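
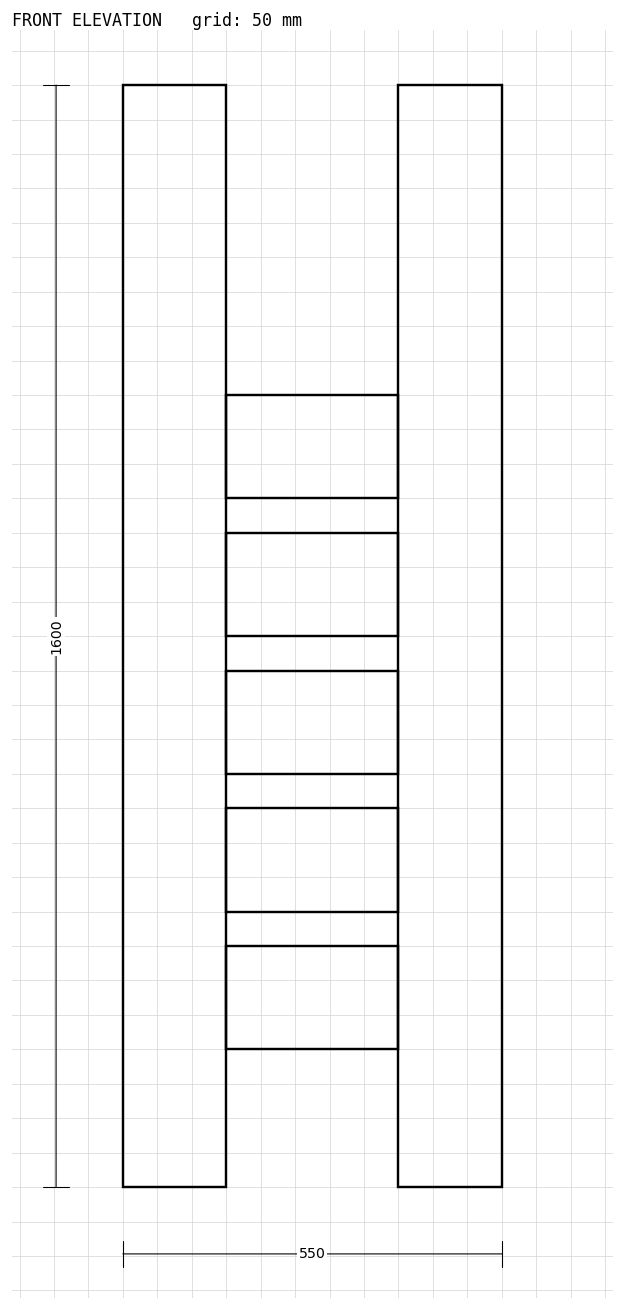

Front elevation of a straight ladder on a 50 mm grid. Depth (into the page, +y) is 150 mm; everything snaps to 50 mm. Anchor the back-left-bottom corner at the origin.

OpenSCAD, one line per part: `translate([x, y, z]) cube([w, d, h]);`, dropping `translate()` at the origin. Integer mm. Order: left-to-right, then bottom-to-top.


cube([150, 150, 1600]);
translate([150, 0, 200]) cube([250, 150, 150]);
translate([150, 0, 400]) cube([250, 150, 150]);
translate([150, 0, 600]) cube([250, 150, 150]);
translate([150, 0, 800]) cube([250, 150, 150]);
translate([150, 0, 1000]) cube([250, 150, 150]);
translate([400, 0, 0]) cube([150, 150, 1600]);


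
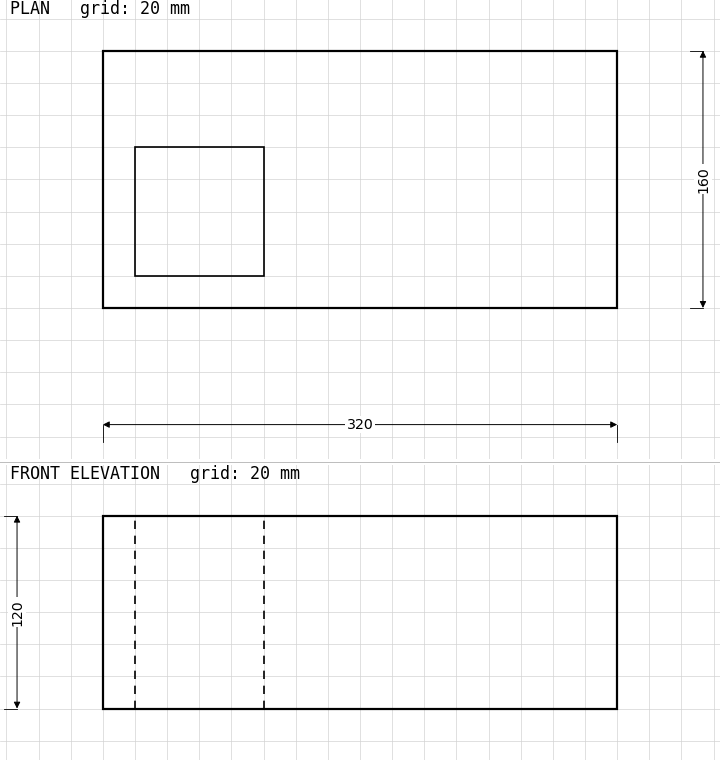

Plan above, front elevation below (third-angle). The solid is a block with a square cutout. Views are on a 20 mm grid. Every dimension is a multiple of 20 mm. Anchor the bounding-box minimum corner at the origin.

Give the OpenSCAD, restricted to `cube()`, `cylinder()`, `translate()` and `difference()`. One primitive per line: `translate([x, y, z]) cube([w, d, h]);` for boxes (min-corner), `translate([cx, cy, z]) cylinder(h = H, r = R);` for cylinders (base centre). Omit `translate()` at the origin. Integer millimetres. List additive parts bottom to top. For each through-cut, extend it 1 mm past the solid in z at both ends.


difference() {
  cube([320, 160, 120]);
  translate([20, 20, -1]) cube([80, 80, 122]);
}


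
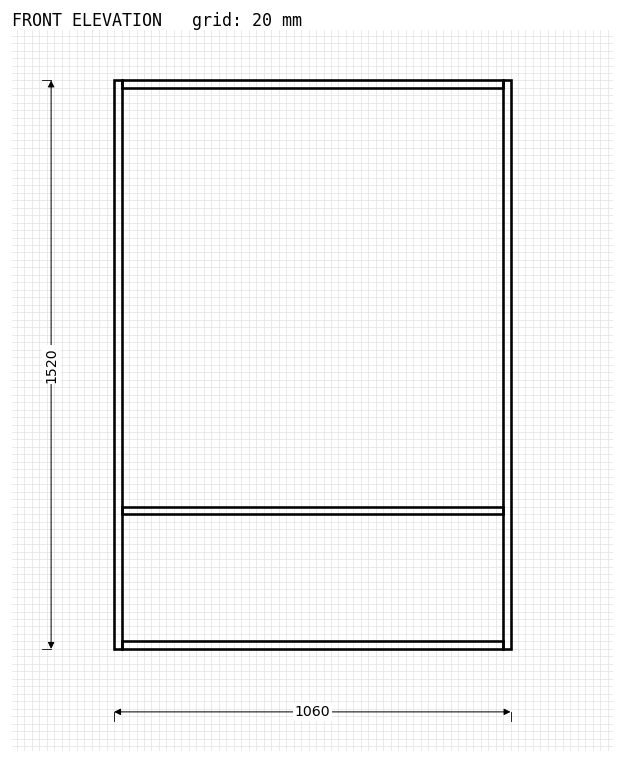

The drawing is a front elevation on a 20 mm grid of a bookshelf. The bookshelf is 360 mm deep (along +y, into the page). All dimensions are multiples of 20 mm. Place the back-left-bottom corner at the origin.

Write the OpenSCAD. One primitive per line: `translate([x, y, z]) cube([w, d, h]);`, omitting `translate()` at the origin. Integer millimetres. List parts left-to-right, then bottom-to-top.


cube([20, 360, 1520]);
translate([20, 0, 0]) cube([1020, 360, 20]);
translate([20, 0, 360]) cube([1020, 360, 20]);
translate([20, 0, 1500]) cube([1020, 360, 20]);
translate([1040, 0, 0]) cube([20, 360, 1520]);


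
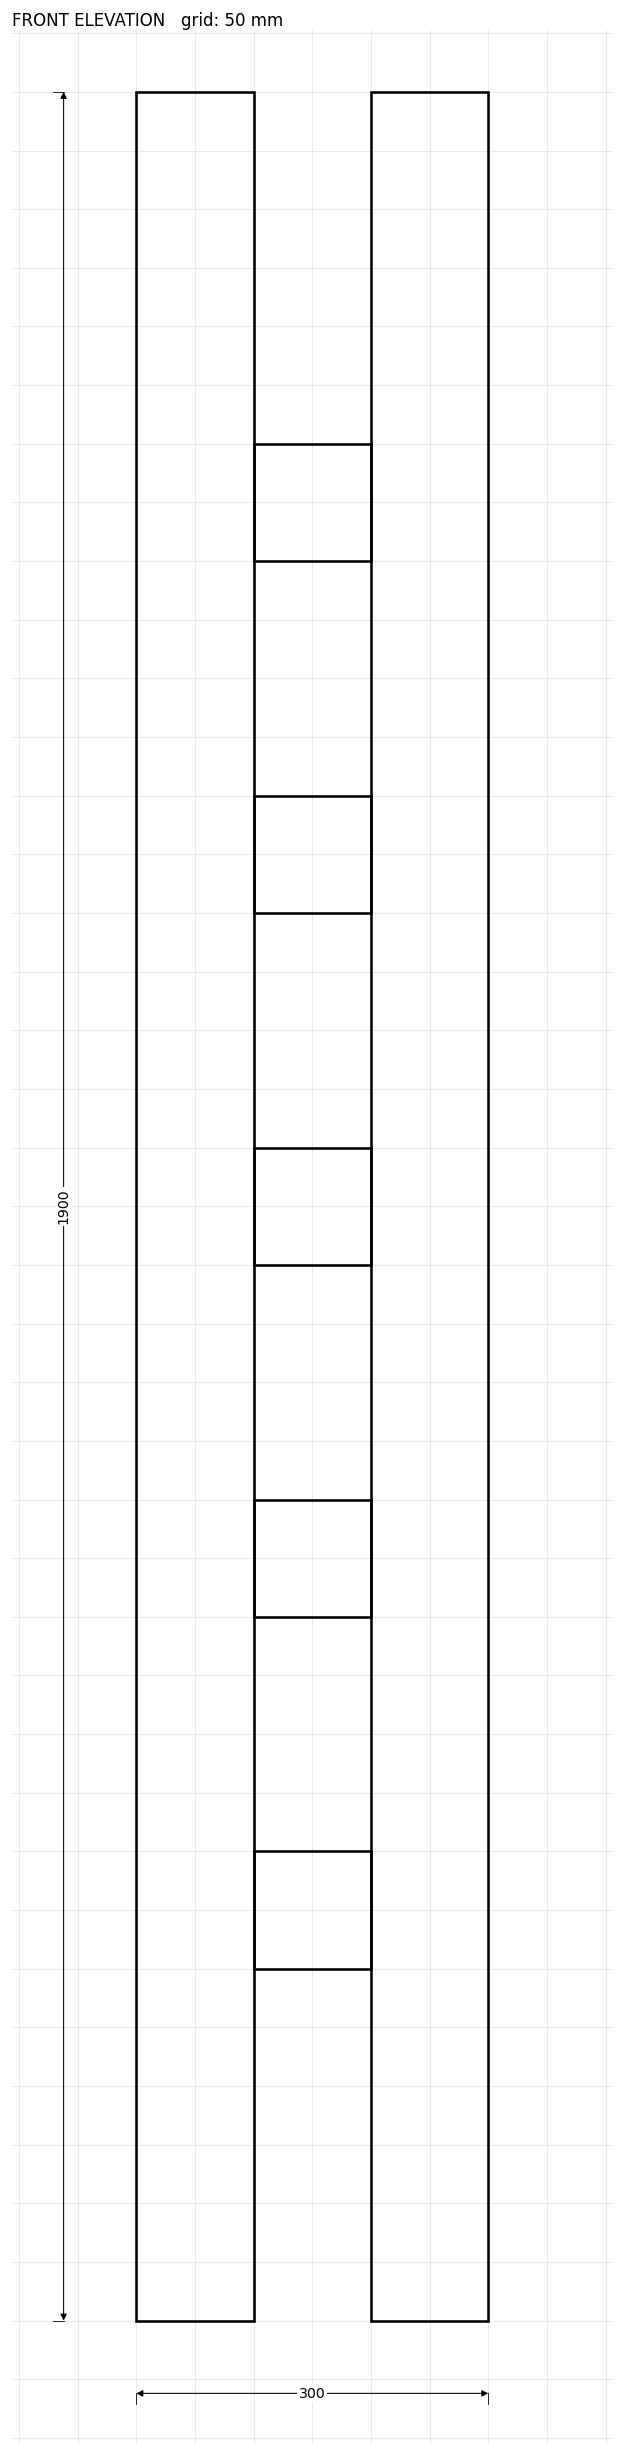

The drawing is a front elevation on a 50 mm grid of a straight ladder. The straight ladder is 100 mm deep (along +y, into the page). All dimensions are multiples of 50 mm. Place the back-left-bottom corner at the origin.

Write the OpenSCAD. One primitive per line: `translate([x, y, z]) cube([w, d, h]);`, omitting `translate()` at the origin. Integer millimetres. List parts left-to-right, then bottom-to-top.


cube([100, 100, 1900]);
translate([100, 0, 300]) cube([100, 100, 100]);
translate([100, 0, 600]) cube([100, 100, 100]);
translate([100, 0, 900]) cube([100, 100, 100]);
translate([100, 0, 1200]) cube([100, 100, 100]);
translate([100, 0, 1500]) cube([100, 100, 100]);
translate([200, 0, 0]) cube([100, 100, 1900]);


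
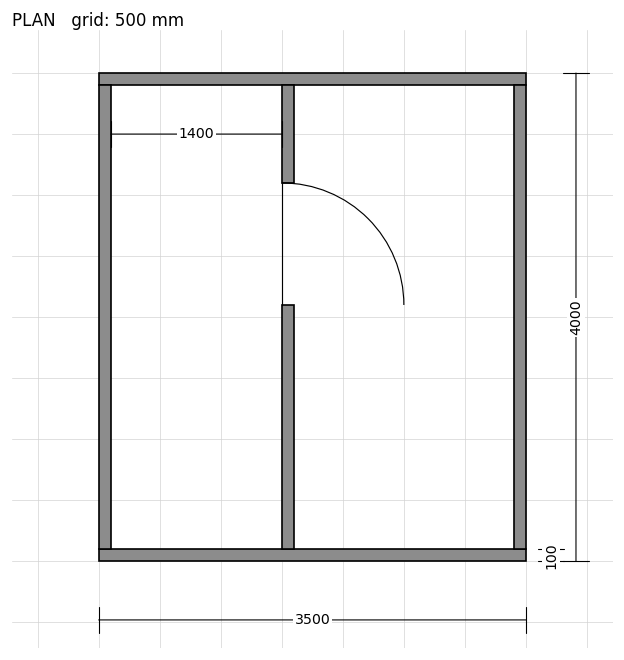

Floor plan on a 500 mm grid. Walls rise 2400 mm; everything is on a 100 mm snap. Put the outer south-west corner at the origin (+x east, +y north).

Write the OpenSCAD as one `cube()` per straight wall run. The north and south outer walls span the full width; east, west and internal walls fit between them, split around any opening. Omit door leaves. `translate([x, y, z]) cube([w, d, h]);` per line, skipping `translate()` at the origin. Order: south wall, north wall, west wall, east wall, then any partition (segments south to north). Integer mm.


cube([3500, 100, 2400]);
translate([0, 3900, 0]) cube([3500, 100, 2400]);
translate([0, 100, 0]) cube([100, 3800, 2400]);
translate([3400, 100, 0]) cube([100, 3800, 2400]);
translate([1500, 100, 0]) cube([100, 2000, 2400]);
translate([1500, 3100, 0]) cube([100, 800, 2400]);


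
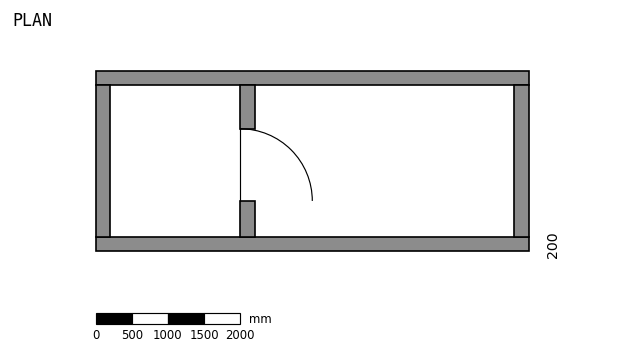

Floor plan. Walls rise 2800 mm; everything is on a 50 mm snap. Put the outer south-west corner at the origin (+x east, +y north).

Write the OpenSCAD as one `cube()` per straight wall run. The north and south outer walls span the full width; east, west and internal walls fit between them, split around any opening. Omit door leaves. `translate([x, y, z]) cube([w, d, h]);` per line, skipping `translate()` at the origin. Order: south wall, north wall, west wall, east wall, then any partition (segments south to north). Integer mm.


cube([6000, 200, 2800]);
translate([0, 2300, 0]) cube([6000, 200, 2800]);
translate([0, 200, 0]) cube([200, 2100, 2800]);
translate([5800, 200, 0]) cube([200, 2100, 2800]);
translate([2000, 200, 0]) cube([200, 500, 2800]);
translate([2000, 1700, 0]) cube([200, 600, 2800]);


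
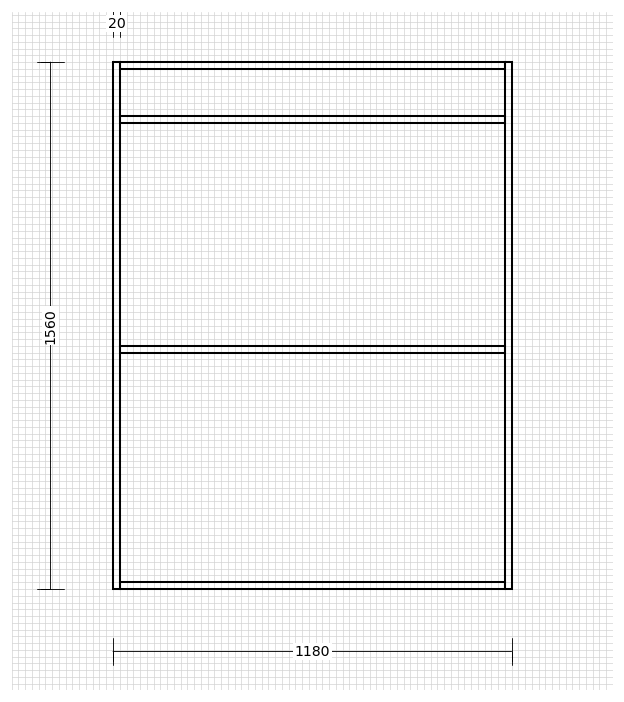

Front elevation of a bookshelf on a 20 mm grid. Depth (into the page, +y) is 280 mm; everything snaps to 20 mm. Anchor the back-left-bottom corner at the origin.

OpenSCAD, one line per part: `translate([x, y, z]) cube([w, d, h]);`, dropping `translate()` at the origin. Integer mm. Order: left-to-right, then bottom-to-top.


cube([20, 280, 1560]);
translate([20, 0, 0]) cube([1140, 280, 20]);
translate([20, 0, 700]) cube([1140, 280, 20]);
translate([20, 0, 1380]) cube([1140, 280, 20]);
translate([20, 0, 1540]) cube([1140, 280, 20]);
translate([1160, 0, 0]) cube([20, 280, 1560]);


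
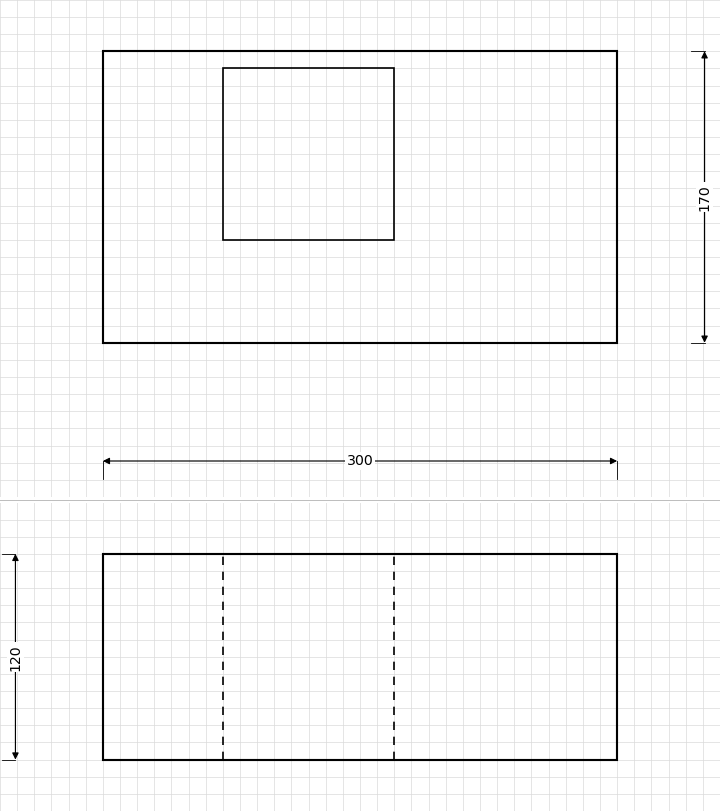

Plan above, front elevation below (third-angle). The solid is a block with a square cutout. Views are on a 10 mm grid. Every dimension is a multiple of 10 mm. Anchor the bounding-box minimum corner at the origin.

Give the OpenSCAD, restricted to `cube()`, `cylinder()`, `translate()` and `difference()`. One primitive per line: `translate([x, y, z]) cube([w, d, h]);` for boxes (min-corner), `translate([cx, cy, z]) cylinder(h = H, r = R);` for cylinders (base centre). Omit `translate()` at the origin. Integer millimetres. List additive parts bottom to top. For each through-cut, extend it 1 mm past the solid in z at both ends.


difference() {
  cube([300, 170, 120]);
  translate([70, 60, -1]) cube([100, 100, 122]);
}


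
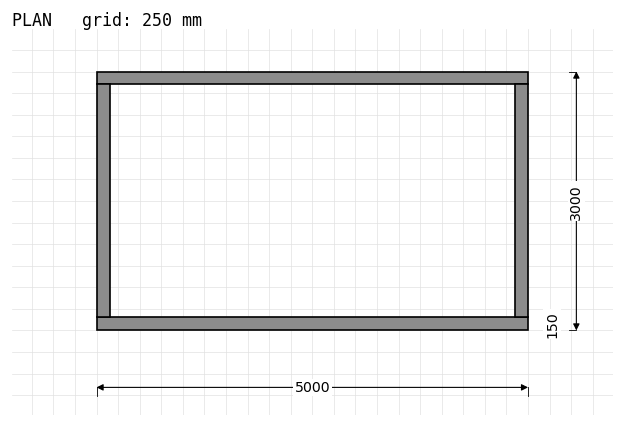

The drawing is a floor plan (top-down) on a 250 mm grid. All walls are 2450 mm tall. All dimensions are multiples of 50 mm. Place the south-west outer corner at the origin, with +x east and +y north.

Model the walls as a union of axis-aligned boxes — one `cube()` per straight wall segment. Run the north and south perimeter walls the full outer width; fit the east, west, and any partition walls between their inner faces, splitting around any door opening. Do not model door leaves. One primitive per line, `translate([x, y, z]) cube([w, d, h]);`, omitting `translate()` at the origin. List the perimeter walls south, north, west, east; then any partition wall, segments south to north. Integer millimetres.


cube([5000, 150, 2450]);
translate([0, 2850, 0]) cube([5000, 150, 2450]);
translate([0, 150, 0]) cube([150, 2700, 2450]);
translate([4850, 150, 0]) cube([150, 2700, 2450]);


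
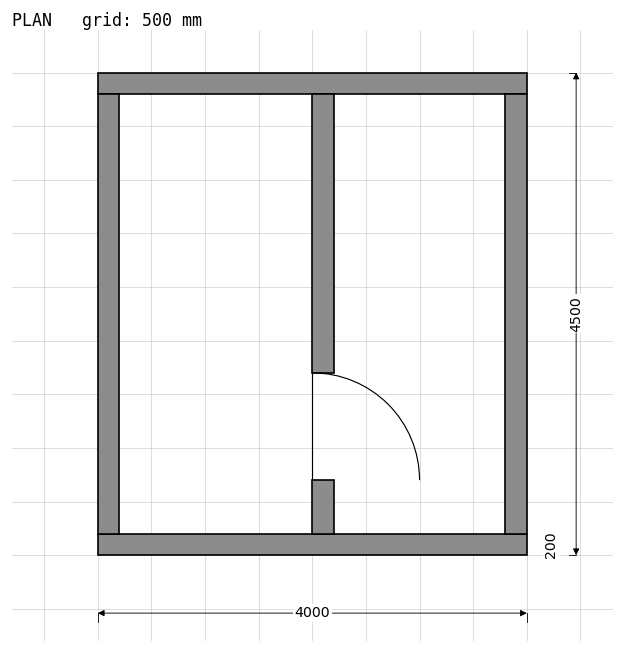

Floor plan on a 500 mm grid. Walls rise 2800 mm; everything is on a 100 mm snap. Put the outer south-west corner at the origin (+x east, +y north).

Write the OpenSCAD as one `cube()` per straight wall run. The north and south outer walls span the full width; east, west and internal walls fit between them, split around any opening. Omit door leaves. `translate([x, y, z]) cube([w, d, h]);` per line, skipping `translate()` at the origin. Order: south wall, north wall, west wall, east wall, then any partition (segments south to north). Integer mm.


cube([4000, 200, 2800]);
translate([0, 4300, 0]) cube([4000, 200, 2800]);
translate([0, 200, 0]) cube([200, 4100, 2800]);
translate([3800, 200, 0]) cube([200, 4100, 2800]);
translate([2000, 200, 0]) cube([200, 500, 2800]);
translate([2000, 1700, 0]) cube([200, 2600, 2800]);


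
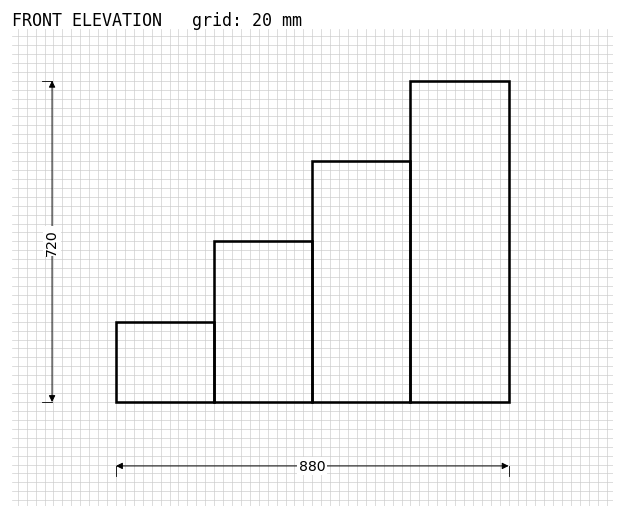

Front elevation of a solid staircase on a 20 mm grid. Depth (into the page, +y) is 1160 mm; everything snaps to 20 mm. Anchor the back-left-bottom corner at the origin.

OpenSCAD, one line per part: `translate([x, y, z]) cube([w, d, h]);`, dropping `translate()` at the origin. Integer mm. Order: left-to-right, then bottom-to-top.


cube([220, 1160, 180]);
translate([220, 0, 0]) cube([220, 1160, 360]);
translate([440, 0, 0]) cube([220, 1160, 540]);
translate([660, 0, 0]) cube([220, 1160, 720]);


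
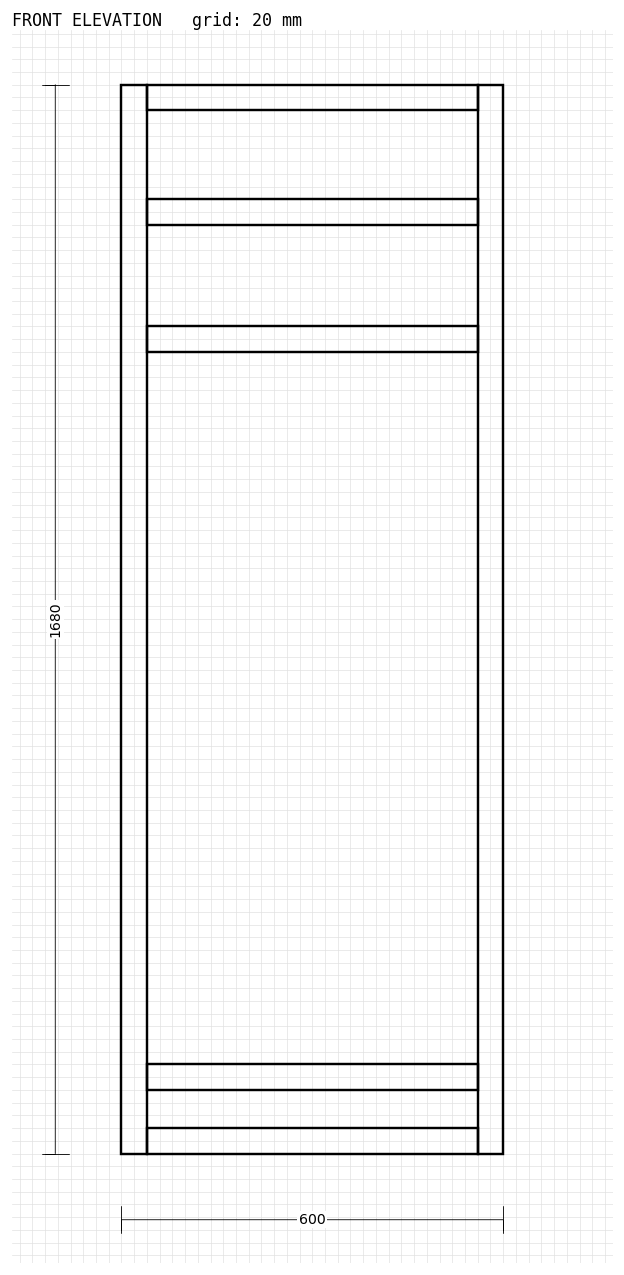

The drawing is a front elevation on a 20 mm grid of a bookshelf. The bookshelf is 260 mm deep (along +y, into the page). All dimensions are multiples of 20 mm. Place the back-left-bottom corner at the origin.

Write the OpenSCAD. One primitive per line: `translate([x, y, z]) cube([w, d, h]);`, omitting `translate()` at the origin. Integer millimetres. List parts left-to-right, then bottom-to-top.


cube([40, 260, 1680]);
translate([40, 0, 0]) cube([520, 260, 40]);
translate([40, 0, 100]) cube([520, 260, 40]);
translate([40, 0, 1260]) cube([520, 260, 40]);
translate([40, 0, 1460]) cube([520, 260, 40]);
translate([40, 0, 1640]) cube([520, 260, 40]);
translate([560, 0, 0]) cube([40, 260, 1680]);


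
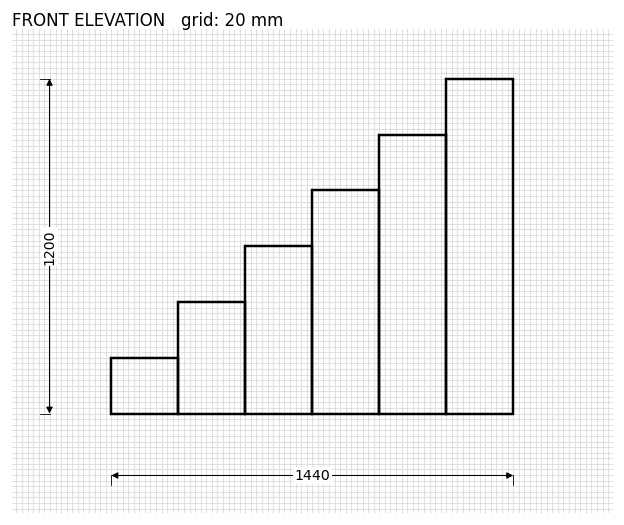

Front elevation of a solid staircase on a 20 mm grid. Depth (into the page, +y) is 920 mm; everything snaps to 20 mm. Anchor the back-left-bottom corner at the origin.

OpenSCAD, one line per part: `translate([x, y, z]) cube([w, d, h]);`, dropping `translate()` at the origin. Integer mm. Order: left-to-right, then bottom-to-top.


cube([240, 920, 200]);
translate([240, 0, 0]) cube([240, 920, 400]);
translate([480, 0, 0]) cube([240, 920, 600]);
translate([720, 0, 0]) cube([240, 920, 800]);
translate([960, 0, 0]) cube([240, 920, 1000]);
translate([1200, 0, 0]) cube([240, 920, 1200]);


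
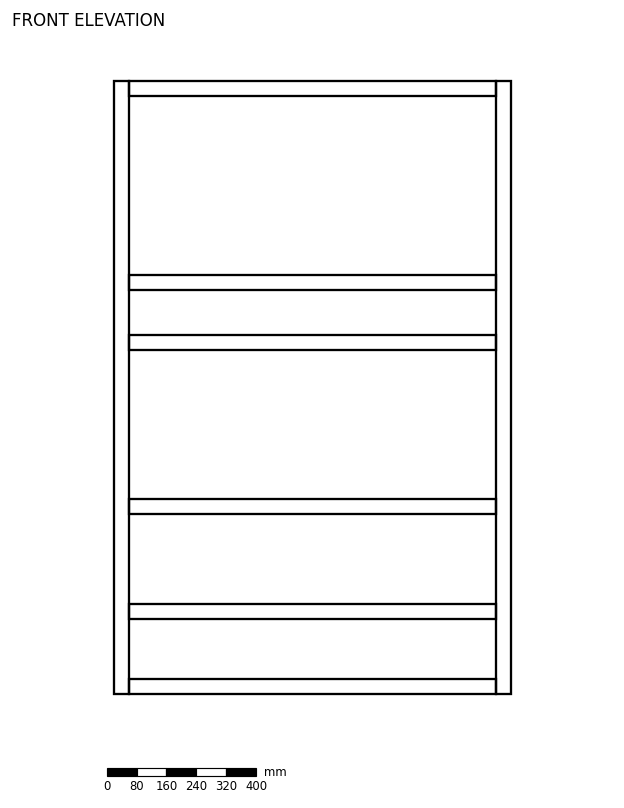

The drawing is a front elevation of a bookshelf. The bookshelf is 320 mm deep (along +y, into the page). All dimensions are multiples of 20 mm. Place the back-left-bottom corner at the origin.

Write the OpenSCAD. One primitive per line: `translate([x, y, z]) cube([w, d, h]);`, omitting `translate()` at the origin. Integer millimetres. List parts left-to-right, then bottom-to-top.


cube([40, 320, 1640]);
translate([40, 0, 0]) cube([980, 320, 40]);
translate([40, 0, 200]) cube([980, 320, 40]);
translate([40, 0, 480]) cube([980, 320, 40]);
translate([40, 0, 920]) cube([980, 320, 40]);
translate([40, 0, 1080]) cube([980, 320, 40]);
translate([40, 0, 1600]) cube([980, 320, 40]);
translate([1020, 0, 0]) cube([40, 320, 1640]);


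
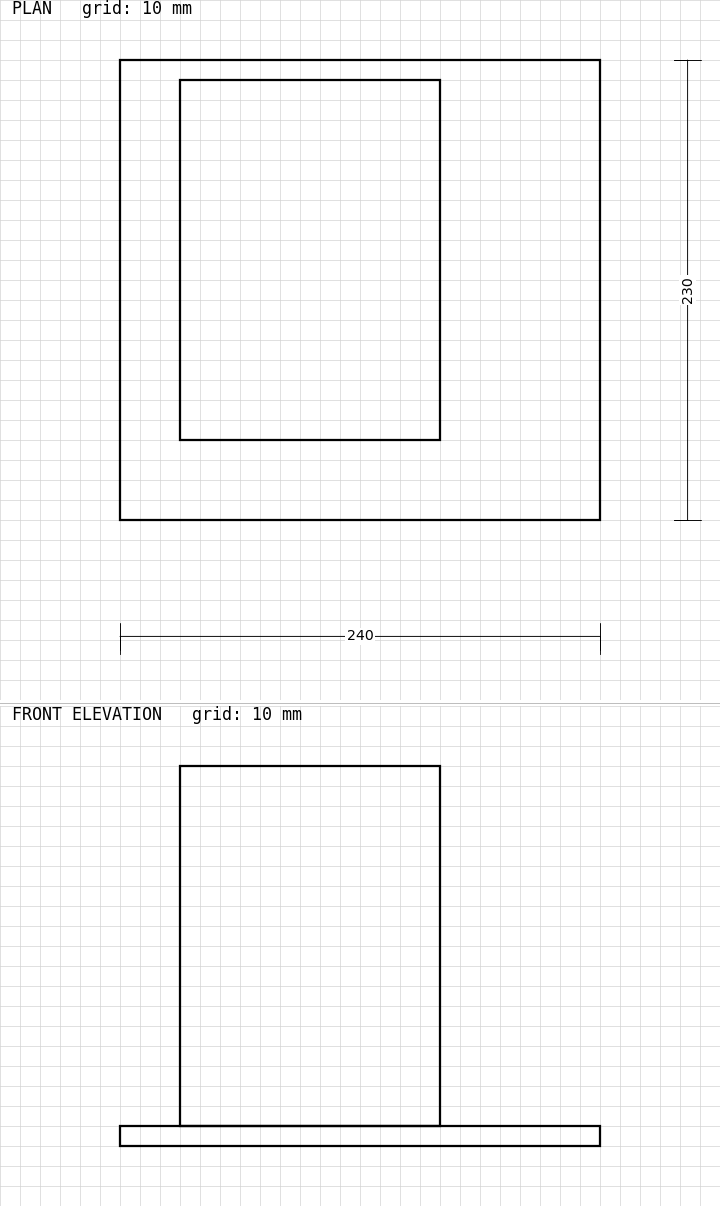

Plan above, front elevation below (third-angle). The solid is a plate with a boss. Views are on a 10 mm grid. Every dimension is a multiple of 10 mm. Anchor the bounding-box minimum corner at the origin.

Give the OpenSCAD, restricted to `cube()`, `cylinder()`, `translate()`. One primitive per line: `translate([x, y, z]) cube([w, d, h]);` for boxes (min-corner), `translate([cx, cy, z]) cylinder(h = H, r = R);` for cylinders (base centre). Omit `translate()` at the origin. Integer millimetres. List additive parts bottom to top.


cube([240, 230, 10]);
translate([30, 40, 10]) cube([130, 180, 180]);


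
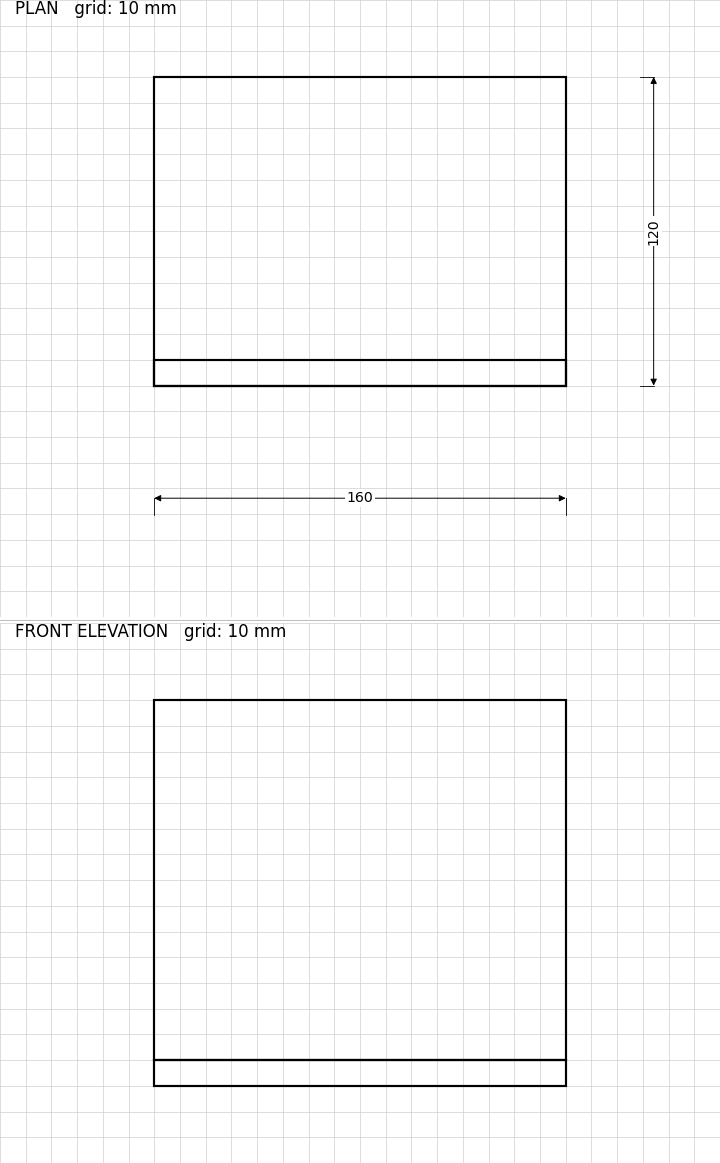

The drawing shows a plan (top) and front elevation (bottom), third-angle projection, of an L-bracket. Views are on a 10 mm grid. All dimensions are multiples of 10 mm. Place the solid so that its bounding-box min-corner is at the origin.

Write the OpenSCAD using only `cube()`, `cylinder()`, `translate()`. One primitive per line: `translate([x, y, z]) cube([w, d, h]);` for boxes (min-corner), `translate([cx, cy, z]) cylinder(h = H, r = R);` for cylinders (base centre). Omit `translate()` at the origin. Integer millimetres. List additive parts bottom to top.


cube([160, 120, 10]);
translate([0, 0, 10]) cube([160, 10, 140]);


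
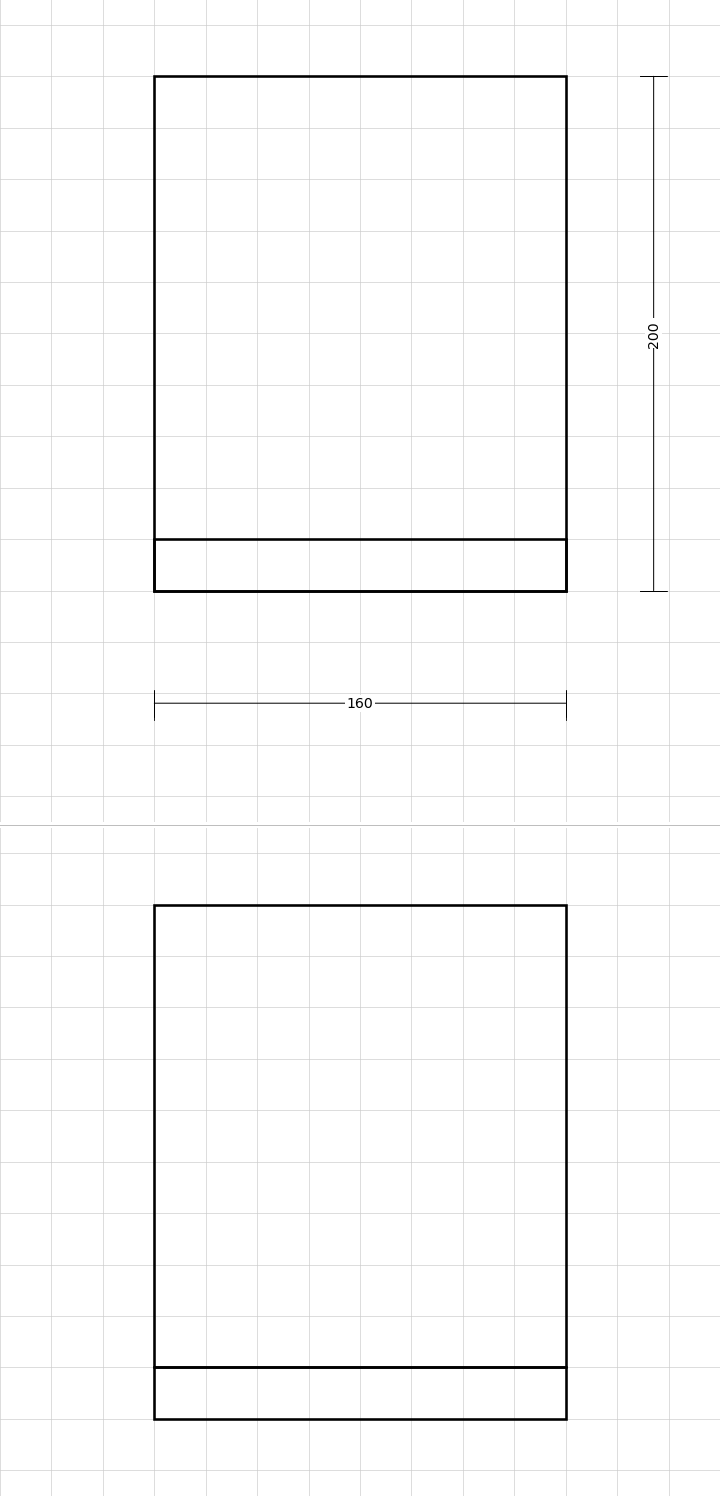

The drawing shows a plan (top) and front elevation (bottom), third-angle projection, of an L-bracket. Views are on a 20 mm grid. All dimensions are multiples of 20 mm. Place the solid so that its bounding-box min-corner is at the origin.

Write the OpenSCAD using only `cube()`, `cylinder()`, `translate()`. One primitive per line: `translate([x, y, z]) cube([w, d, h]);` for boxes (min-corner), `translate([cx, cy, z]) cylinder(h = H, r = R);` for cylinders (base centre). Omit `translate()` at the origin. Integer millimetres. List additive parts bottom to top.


cube([160, 200, 20]);
translate([0, 0, 20]) cube([160, 20, 180]);


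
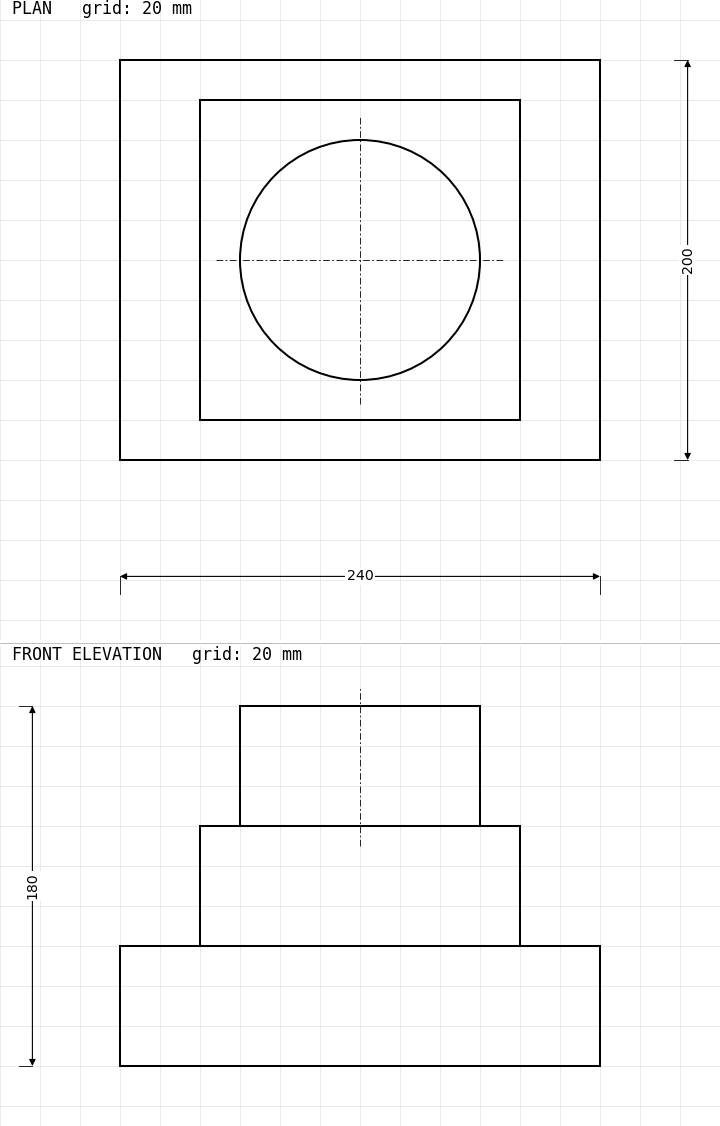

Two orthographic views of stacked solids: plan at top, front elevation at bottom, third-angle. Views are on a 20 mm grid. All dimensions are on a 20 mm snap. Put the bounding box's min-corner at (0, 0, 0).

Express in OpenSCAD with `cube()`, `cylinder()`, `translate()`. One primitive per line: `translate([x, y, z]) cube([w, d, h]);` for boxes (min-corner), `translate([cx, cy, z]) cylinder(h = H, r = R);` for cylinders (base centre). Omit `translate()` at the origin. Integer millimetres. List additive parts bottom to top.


cube([240, 200, 60]);
translate([40, 20, 60]) cube([160, 160, 60]);
translate([120, 100, 120]) cylinder(h = 60, r = 60);


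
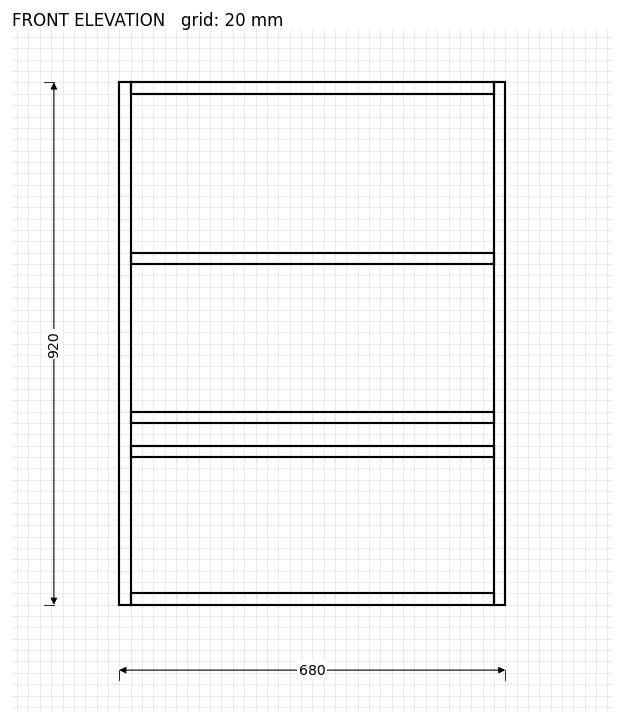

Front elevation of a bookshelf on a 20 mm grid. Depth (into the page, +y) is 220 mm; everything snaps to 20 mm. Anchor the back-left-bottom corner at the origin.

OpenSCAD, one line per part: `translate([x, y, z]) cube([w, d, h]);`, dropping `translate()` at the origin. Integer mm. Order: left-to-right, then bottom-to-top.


cube([20, 220, 920]);
translate([20, 0, 0]) cube([640, 220, 20]);
translate([20, 0, 260]) cube([640, 220, 20]);
translate([20, 0, 320]) cube([640, 220, 20]);
translate([20, 0, 600]) cube([640, 220, 20]);
translate([20, 0, 900]) cube([640, 220, 20]);
translate([660, 0, 0]) cube([20, 220, 920]);


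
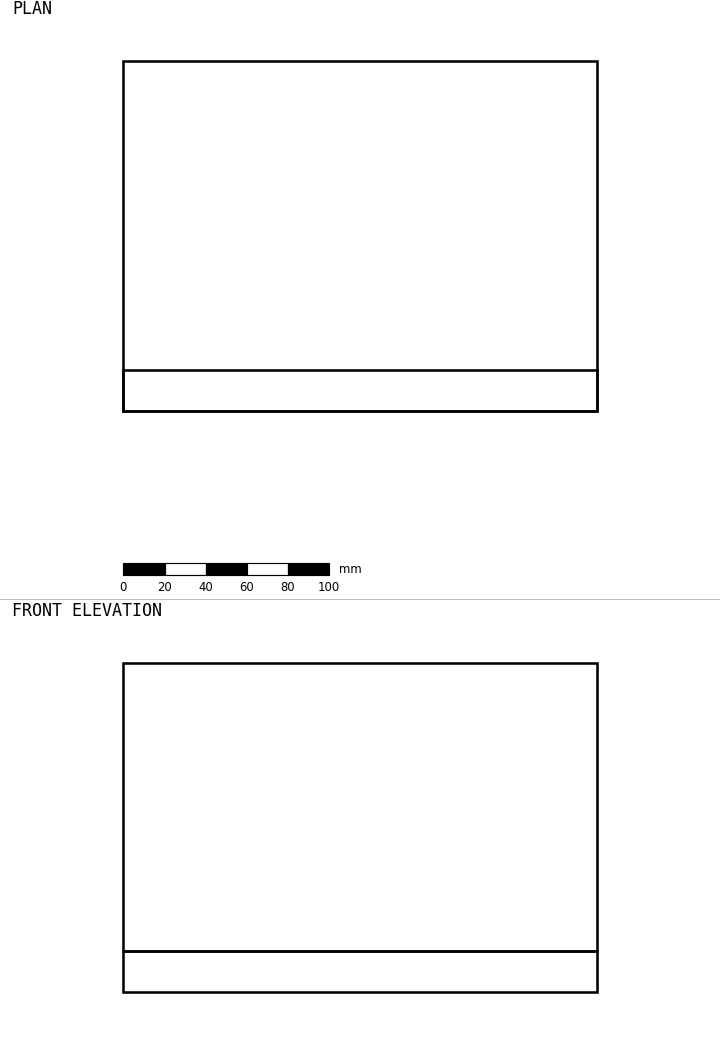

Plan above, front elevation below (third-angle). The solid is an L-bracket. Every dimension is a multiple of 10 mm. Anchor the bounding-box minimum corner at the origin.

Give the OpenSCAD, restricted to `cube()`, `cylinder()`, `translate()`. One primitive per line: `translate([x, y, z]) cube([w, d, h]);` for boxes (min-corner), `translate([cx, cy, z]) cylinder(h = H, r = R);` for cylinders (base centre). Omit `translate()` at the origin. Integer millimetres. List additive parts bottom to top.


cube([230, 170, 20]);
translate([0, 0, 20]) cube([230, 20, 140]);


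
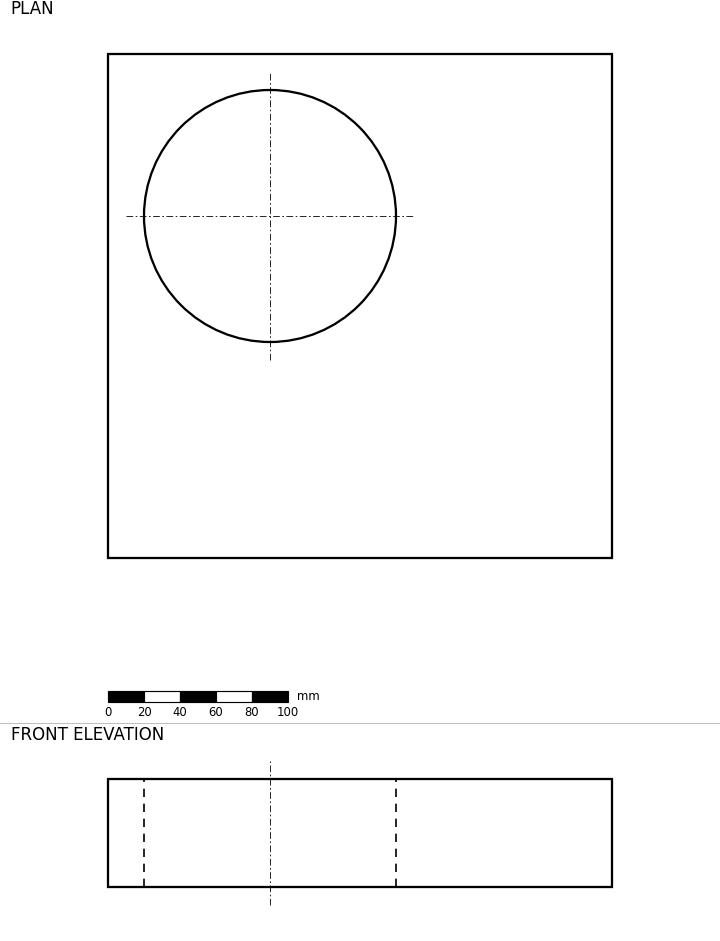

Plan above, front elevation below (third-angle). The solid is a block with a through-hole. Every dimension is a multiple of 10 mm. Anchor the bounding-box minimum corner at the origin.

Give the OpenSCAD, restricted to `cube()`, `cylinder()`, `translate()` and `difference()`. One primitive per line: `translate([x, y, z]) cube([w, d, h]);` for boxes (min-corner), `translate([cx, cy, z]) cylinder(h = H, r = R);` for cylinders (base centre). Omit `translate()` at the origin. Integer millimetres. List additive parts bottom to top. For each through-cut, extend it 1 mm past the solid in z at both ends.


difference() {
  cube([280, 280, 60]);
  translate([90, 190, -1]) cylinder(h = 62, r = 70);
}


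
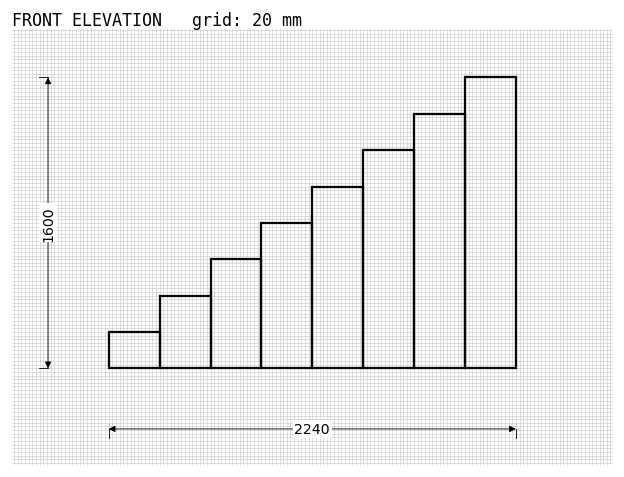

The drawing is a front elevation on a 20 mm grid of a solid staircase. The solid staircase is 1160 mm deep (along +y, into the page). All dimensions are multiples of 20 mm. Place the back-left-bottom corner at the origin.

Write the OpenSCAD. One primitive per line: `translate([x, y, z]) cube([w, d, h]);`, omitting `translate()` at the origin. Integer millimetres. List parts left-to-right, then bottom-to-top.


cube([280, 1160, 200]);
translate([280, 0, 0]) cube([280, 1160, 400]);
translate([560, 0, 0]) cube([280, 1160, 600]);
translate([840, 0, 0]) cube([280, 1160, 800]);
translate([1120, 0, 0]) cube([280, 1160, 1000]);
translate([1400, 0, 0]) cube([280, 1160, 1200]);
translate([1680, 0, 0]) cube([280, 1160, 1400]);
translate([1960, 0, 0]) cube([280, 1160, 1600]);


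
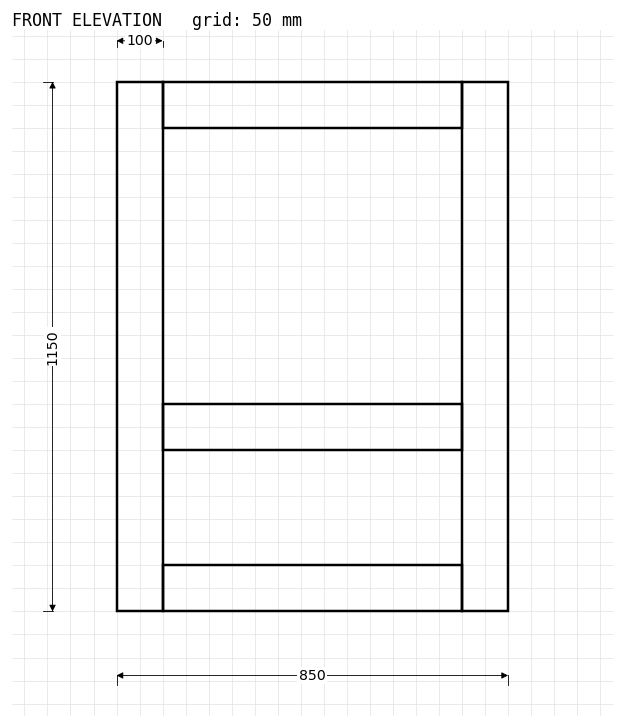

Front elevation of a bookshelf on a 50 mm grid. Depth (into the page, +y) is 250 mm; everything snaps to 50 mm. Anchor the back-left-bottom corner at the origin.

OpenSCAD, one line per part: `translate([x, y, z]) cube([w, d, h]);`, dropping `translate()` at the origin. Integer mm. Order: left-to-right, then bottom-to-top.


cube([100, 250, 1150]);
translate([100, 0, 0]) cube([650, 250, 100]);
translate([100, 0, 350]) cube([650, 250, 100]);
translate([100, 0, 1050]) cube([650, 250, 100]);
translate([750, 0, 0]) cube([100, 250, 1150]);


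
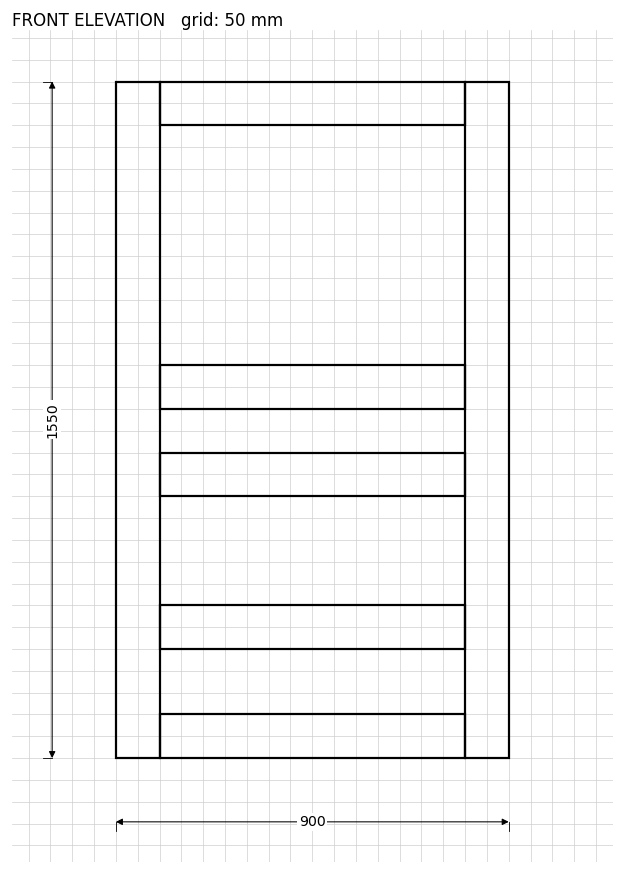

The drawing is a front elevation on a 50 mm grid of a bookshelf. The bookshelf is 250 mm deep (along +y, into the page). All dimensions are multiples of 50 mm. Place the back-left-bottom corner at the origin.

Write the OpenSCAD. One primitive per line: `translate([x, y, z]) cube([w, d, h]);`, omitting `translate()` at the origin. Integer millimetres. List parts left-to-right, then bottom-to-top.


cube([100, 250, 1550]);
translate([100, 0, 0]) cube([700, 250, 100]);
translate([100, 0, 250]) cube([700, 250, 100]);
translate([100, 0, 600]) cube([700, 250, 100]);
translate([100, 0, 800]) cube([700, 250, 100]);
translate([100, 0, 1450]) cube([700, 250, 100]);
translate([800, 0, 0]) cube([100, 250, 1550]);


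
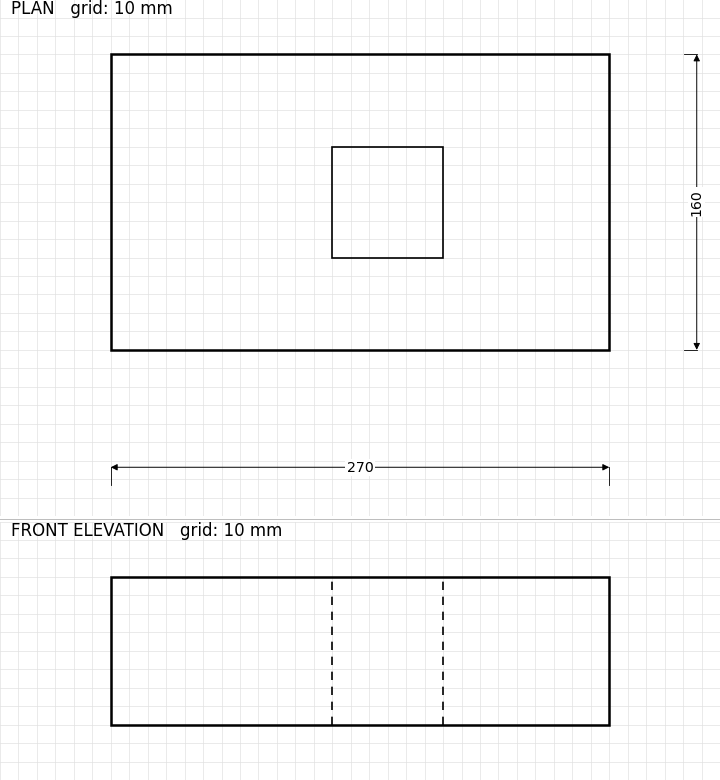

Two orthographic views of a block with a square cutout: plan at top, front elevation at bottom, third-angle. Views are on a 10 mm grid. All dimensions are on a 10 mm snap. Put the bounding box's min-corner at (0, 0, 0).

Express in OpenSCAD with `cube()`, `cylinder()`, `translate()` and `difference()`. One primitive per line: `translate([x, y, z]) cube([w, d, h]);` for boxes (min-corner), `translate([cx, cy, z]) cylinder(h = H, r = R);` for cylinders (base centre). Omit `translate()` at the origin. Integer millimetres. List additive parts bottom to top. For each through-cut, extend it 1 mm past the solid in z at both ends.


difference() {
  cube([270, 160, 80]);
  translate([120, 50, -1]) cube([60, 60, 82]);
}


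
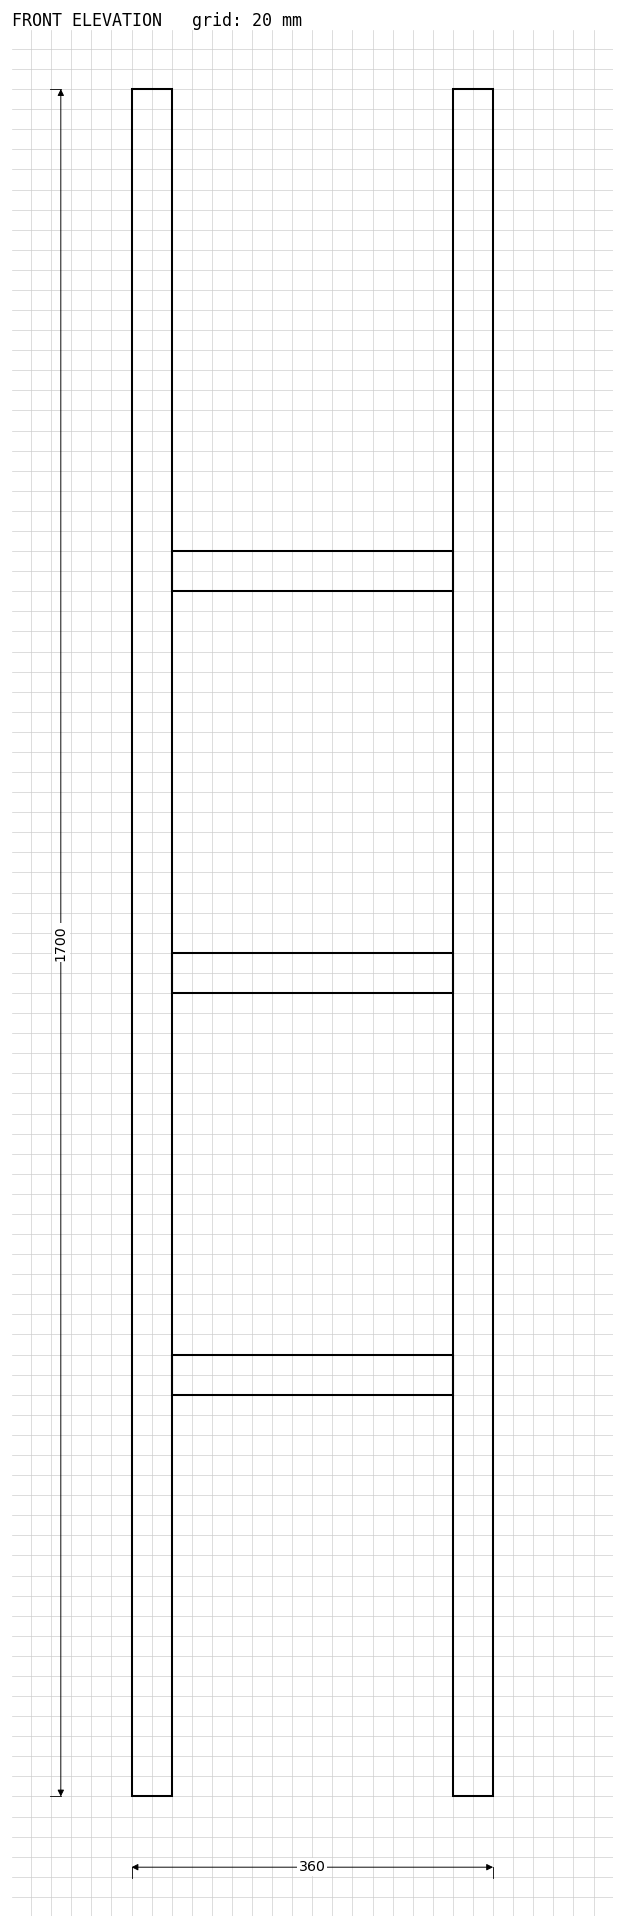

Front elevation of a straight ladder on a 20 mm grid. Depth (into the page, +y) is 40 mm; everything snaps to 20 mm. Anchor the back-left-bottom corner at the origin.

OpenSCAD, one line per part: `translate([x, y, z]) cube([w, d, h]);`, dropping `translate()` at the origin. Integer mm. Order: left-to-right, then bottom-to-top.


cube([40, 40, 1700]);
translate([40, 0, 400]) cube([280, 40, 40]);
translate([40, 0, 800]) cube([280, 40, 40]);
translate([40, 0, 1200]) cube([280, 40, 40]);
translate([320, 0, 0]) cube([40, 40, 1700]);


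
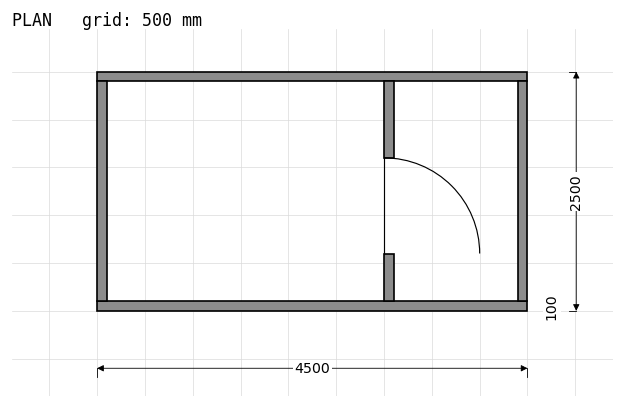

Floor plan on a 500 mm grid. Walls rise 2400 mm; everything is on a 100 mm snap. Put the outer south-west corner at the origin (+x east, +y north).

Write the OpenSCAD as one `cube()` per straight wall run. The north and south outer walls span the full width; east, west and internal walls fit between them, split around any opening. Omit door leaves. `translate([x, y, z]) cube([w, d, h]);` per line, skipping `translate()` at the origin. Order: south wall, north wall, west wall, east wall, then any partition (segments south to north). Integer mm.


cube([4500, 100, 2400]);
translate([0, 2400, 0]) cube([4500, 100, 2400]);
translate([0, 100, 0]) cube([100, 2300, 2400]);
translate([4400, 100, 0]) cube([100, 2300, 2400]);
translate([3000, 100, 0]) cube([100, 500, 2400]);
translate([3000, 1600, 0]) cube([100, 800, 2400]);


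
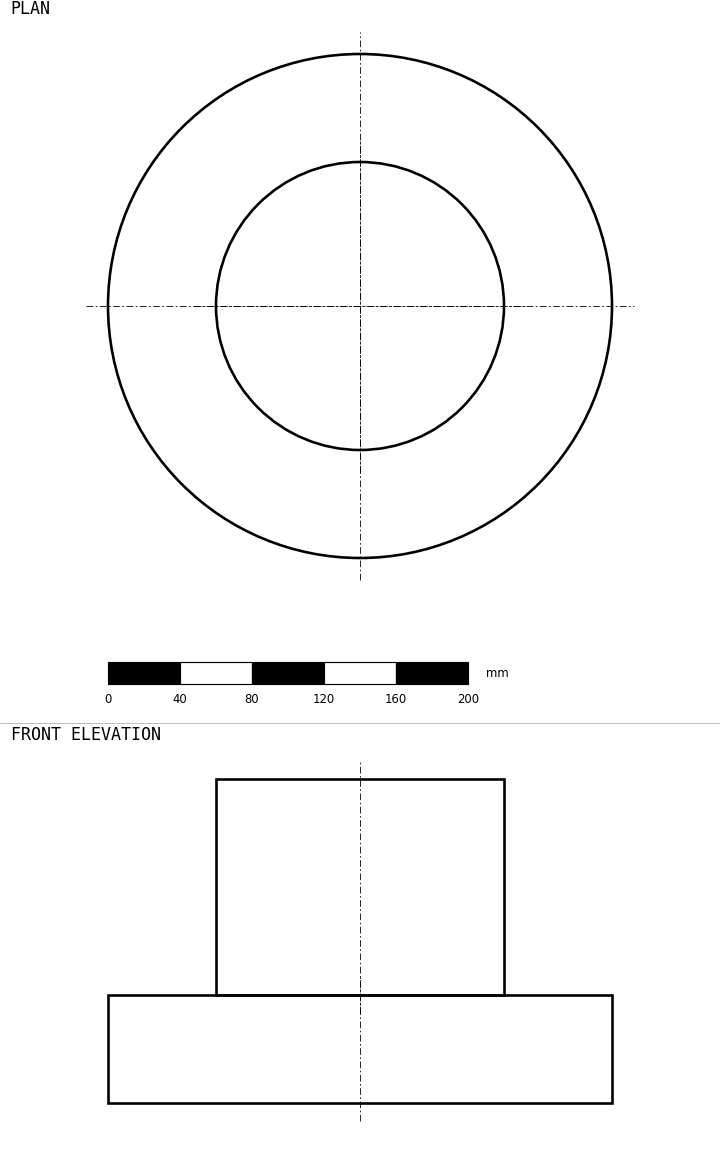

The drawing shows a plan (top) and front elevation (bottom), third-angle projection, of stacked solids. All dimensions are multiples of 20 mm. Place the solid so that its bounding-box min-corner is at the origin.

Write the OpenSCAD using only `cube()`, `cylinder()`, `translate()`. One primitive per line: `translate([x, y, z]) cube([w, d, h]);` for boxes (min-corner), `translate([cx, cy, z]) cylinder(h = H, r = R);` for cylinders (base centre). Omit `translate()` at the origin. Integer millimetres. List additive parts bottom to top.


translate([140, 140, 0]) cylinder(h = 60, r = 140);
translate([140, 140, 60]) cylinder(h = 120, r = 80);


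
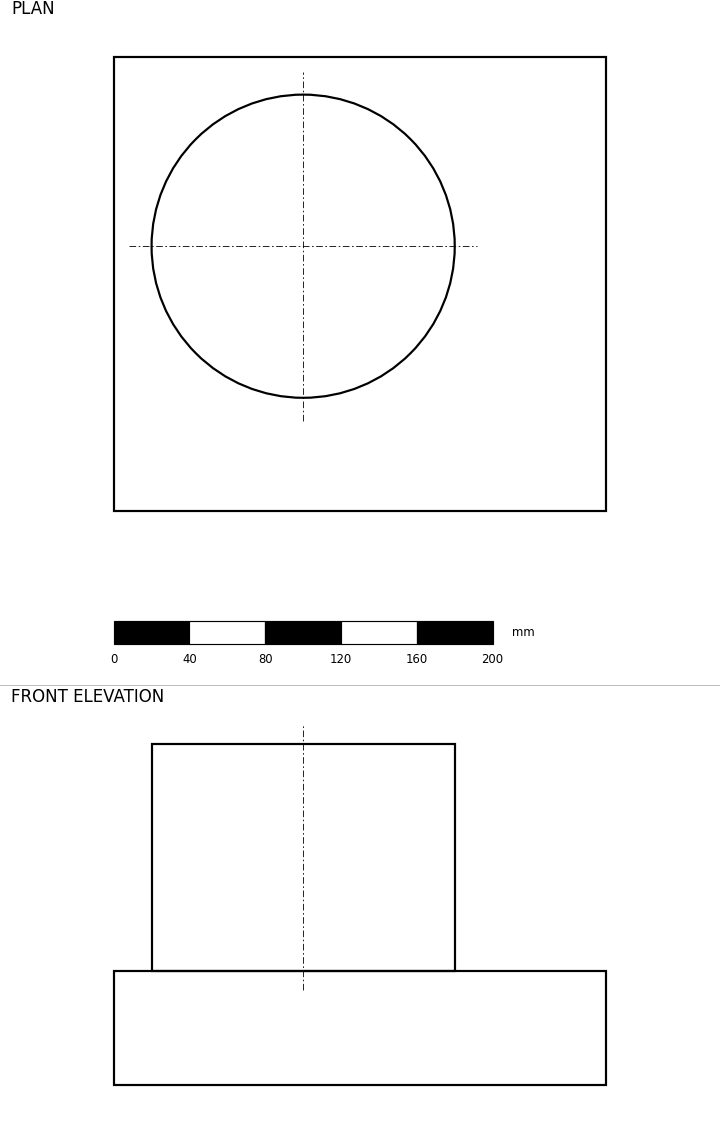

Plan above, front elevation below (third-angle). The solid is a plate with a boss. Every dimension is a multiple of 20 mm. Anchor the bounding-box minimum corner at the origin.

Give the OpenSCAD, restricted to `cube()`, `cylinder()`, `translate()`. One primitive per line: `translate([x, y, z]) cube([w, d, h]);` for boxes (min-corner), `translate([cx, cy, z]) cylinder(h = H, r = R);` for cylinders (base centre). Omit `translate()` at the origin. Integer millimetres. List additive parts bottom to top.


cube([260, 240, 60]);
translate([100, 140, 60]) cylinder(h = 120, r = 80);


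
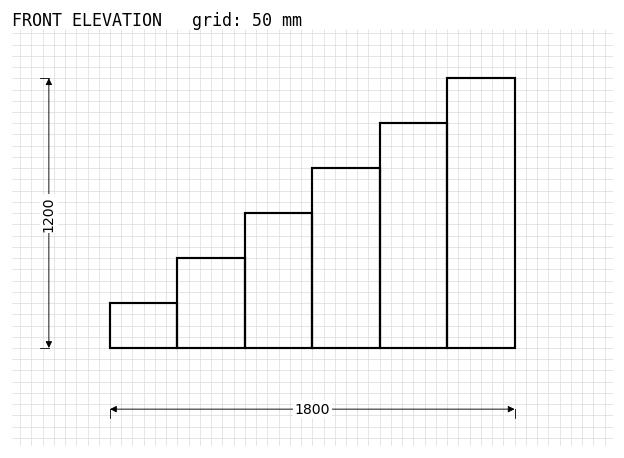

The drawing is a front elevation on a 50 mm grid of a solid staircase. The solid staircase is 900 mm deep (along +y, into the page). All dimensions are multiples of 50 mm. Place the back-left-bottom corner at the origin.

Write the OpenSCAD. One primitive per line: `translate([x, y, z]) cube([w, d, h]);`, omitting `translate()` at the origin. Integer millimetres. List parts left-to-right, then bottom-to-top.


cube([300, 900, 200]);
translate([300, 0, 0]) cube([300, 900, 400]);
translate([600, 0, 0]) cube([300, 900, 600]);
translate([900, 0, 0]) cube([300, 900, 800]);
translate([1200, 0, 0]) cube([300, 900, 1000]);
translate([1500, 0, 0]) cube([300, 900, 1200]);


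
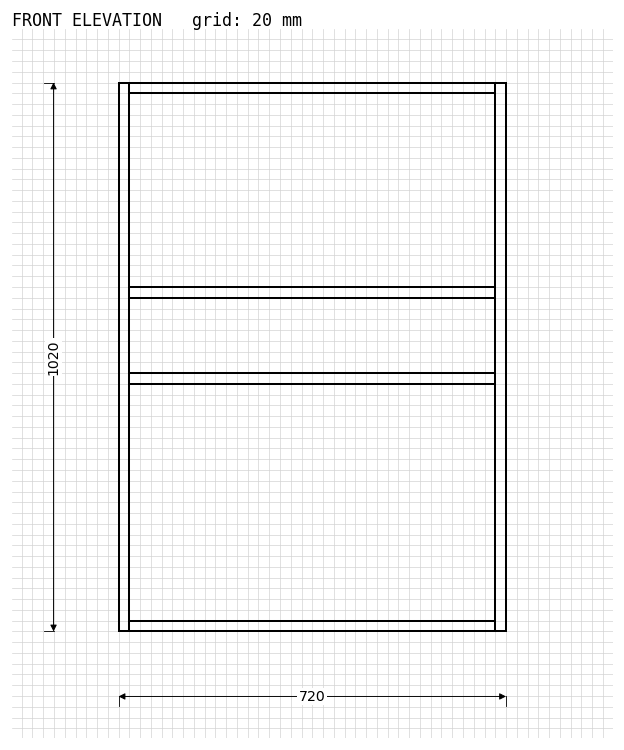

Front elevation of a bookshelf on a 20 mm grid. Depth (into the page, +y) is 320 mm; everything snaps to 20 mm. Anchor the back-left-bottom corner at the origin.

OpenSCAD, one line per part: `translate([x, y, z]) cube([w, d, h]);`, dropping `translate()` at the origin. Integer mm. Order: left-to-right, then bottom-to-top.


cube([20, 320, 1020]);
translate([20, 0, 0]) cube([680, 320, 20]);
translate([20, 0, 460]) cube([680, 320, 20]);
translate([20, 0, 620]) cube([680, 320, 20]);
translate([20, 0, 1000]) cube([680, 320, 20]);
translate([700, 0, 0]) cube([20, 320, 1020]);


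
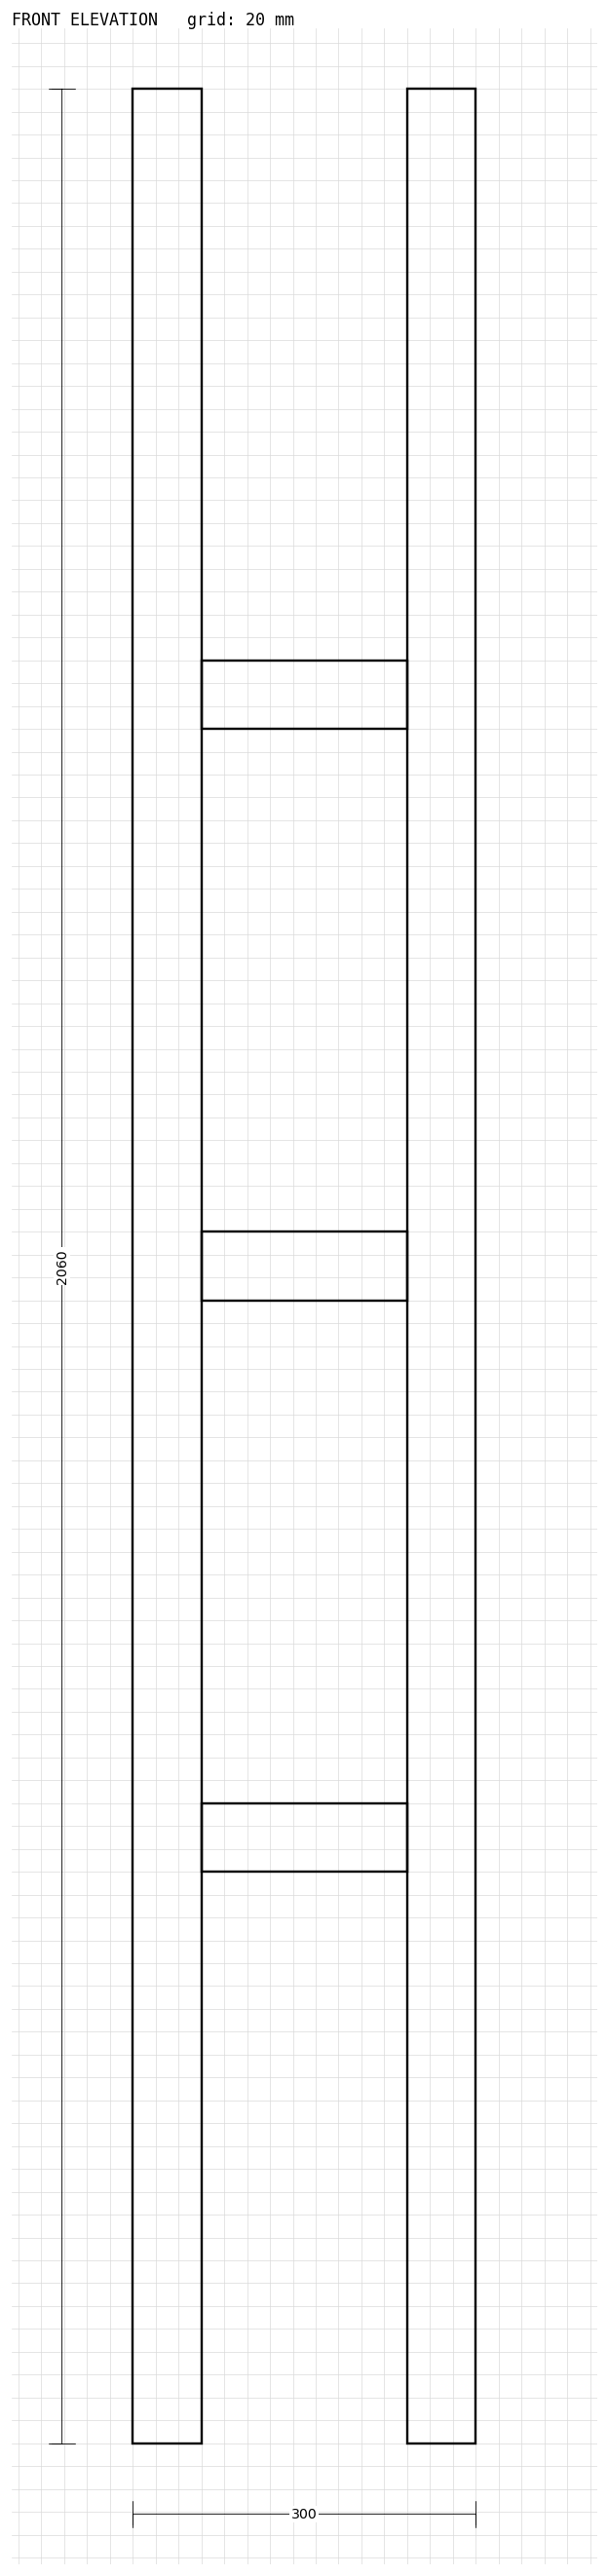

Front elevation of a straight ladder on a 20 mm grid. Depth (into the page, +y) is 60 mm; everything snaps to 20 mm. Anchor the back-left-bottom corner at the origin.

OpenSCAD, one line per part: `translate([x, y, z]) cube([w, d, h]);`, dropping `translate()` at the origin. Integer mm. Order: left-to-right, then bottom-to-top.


cube([60, 60, 2060]);
translate([60, 0, 500]) cube([180, 60, 60]);
translate([60, 0, 1000]) cube([180, 60, 60]);
translate([60, 0, 1500]) cube([180, 60, 60]);
translate([240, 0, 0]) cube([60, 60, 2060]);


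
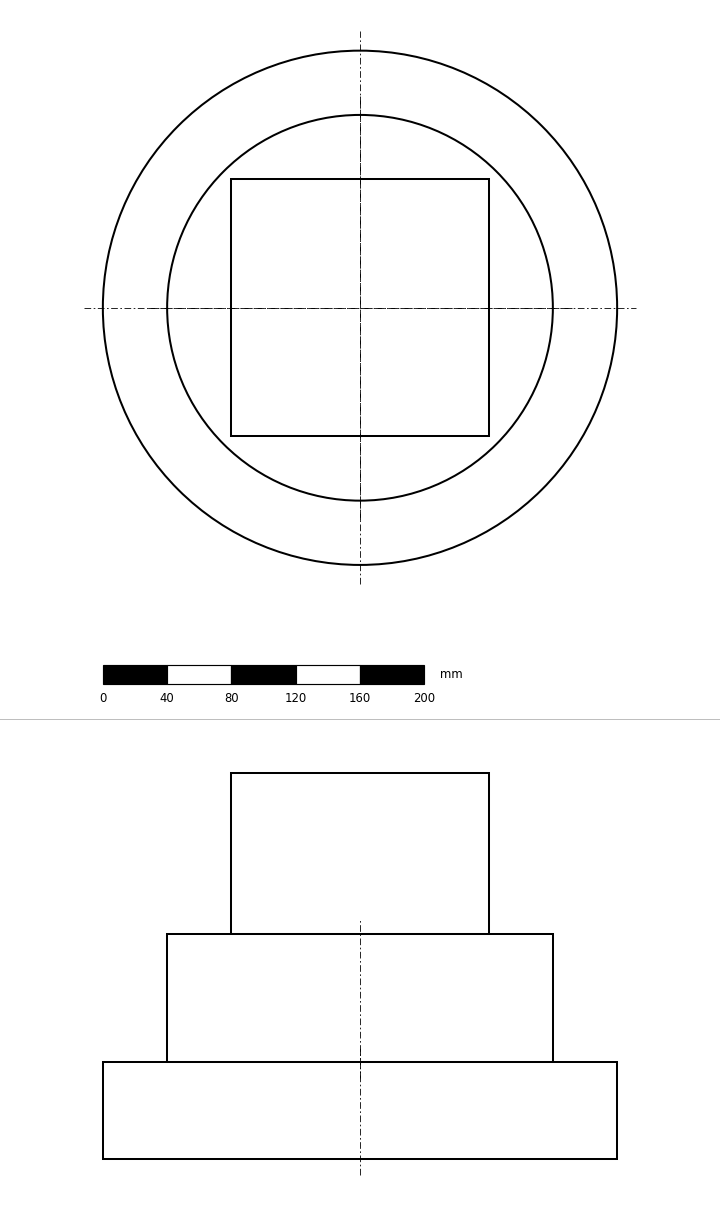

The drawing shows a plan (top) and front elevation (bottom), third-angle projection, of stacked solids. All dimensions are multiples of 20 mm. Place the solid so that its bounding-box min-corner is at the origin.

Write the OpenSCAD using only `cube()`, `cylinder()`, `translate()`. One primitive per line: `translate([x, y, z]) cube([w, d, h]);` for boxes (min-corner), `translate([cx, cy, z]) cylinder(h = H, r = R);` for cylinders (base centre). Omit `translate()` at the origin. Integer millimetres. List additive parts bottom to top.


translate([160, 160, 0]) cylinder(h = 60, r = 160);
translate([160, 160, 60]) cylinder(h = 80, r = 120);
translate([80, 80, 140]) cube([160, 160, 100]);


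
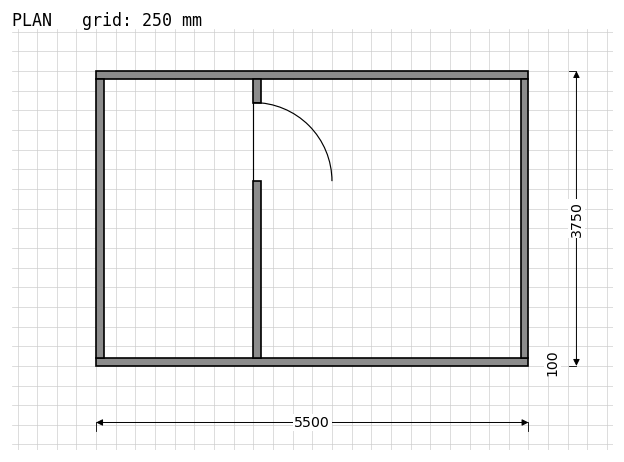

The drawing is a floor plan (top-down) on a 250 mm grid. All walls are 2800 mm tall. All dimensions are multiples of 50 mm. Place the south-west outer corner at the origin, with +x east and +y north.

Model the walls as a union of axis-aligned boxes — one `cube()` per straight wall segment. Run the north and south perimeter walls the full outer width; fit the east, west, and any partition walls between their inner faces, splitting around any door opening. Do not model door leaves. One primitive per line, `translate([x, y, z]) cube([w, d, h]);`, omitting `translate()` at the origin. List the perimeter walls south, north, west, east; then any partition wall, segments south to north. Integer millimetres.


cube([5500, 100, 2800]);
translate([0, 3650, 0]) cube([5500, 100, 2800]);
translate([0, 100, 0]) cube([100, 3550, 2800]);
translate([5400, 100, 0]) cube([100, 3550, 2800]);
translate([2000, 100, 0]) cube([100, 2250, 2800]);
translate([2000, 3350, 0]) cube([100, 300, 2800]);


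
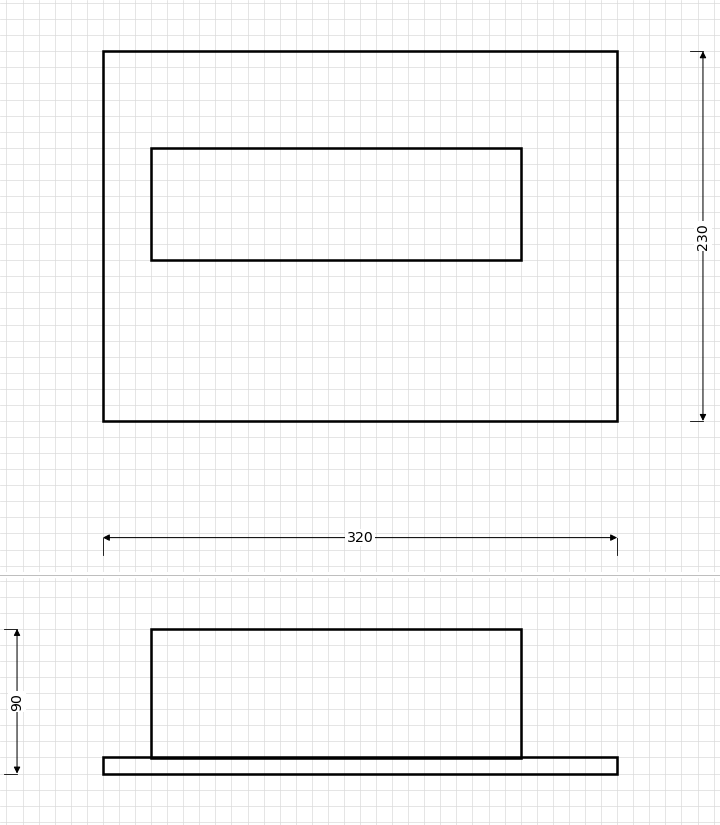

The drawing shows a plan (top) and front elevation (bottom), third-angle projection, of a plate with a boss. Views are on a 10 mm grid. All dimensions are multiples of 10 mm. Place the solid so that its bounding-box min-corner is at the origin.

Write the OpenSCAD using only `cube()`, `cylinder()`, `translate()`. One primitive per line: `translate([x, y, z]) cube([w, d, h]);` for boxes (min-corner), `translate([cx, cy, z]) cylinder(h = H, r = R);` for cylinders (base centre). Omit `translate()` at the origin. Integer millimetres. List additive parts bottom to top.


cube([320, 230, 10]);
translate([30, 100, 10]) cube([230, 70, 80]);
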